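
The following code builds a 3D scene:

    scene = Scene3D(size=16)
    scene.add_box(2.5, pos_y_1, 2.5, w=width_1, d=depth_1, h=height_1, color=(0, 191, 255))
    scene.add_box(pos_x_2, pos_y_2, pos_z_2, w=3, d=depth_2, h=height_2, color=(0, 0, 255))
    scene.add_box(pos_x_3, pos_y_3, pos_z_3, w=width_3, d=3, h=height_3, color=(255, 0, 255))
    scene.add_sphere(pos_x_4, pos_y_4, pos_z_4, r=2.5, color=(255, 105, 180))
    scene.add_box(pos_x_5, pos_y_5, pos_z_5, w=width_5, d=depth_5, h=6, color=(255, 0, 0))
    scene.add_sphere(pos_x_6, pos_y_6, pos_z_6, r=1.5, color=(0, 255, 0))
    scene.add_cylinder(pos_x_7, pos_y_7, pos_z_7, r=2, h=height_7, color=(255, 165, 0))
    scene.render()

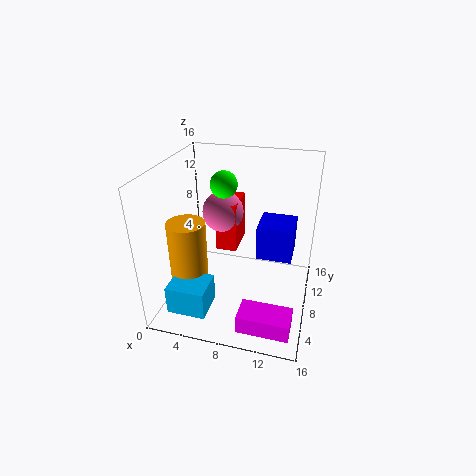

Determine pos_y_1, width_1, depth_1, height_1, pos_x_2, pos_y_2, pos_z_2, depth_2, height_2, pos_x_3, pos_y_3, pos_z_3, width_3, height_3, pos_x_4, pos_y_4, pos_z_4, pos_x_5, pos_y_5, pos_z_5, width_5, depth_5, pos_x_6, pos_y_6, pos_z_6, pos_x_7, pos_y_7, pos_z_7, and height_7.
pos_y_1 = 0.5, width_1 = 4, depth_1 = 3.5, height_1 = 3, pos_x_2 = 11.5, pos_y_2 = 1, pos_z_2 = 10.5, depth_2 = 3, height_2 = 3, pos_x_3 = 9.5, pos_y_3 = 1.5, pos_z_3 = 0.5, width_3 = 5.5, height_3 = 2, pos_x_4 = 5, pos_y_4 = 12, pos_z_4 = 9, pos_x_5 = 4.5, pos_y_5 = 10.5, pos_z_5 = 4.5, width_5 = 2.5, depth_5 = 4.5, pos_x_6 = 6, pos_y_6 = 9.5, pos_z_6 = 13.5, pos_x_7 = 3.5, pos_y_7 = 4.5, pos_z_7 = 3.5, height_7 = 7.5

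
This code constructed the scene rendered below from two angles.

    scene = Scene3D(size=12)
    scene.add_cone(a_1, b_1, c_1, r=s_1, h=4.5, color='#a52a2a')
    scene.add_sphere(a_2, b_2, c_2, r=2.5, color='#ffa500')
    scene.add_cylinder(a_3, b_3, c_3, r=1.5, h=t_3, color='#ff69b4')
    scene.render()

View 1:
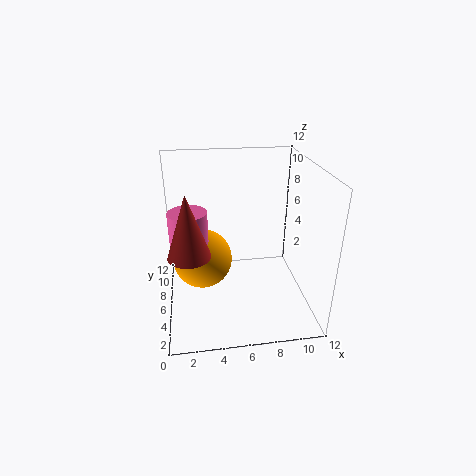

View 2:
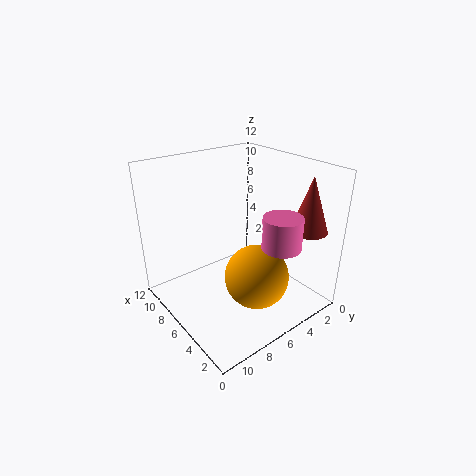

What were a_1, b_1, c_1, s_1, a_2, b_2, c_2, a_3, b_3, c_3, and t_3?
a_1 = 2; b_1 = 2; c_1 = 7; s_1 = 1.5; a_2 = 3; b_2 = 6.5; c_2 = 4; a_3 = 2; b_3 = 5; c_3 = 6.5; t_3 = 2.5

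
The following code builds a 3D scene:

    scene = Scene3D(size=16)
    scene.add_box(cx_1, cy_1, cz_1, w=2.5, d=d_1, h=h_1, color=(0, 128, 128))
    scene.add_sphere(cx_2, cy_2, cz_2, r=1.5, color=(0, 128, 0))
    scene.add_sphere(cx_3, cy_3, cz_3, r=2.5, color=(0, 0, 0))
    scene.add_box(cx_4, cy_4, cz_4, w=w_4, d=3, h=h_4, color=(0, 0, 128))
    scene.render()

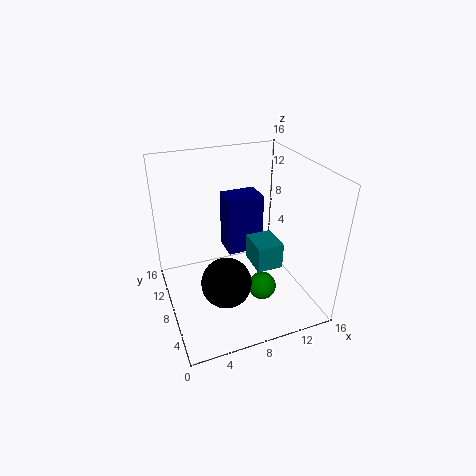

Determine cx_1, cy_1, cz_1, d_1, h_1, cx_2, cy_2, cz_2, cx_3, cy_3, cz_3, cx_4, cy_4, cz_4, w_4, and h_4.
cx_1 = 7.5
cy_1 = 1.5
cz_1 = 8
d_1 = 3
h_1 = 2.5
cx_2 = 9.5
cy_2 = 4.5
cz_2 = 3.5
cx_3 = 5
cy_3 = 3.5
cz_3 = 6
cx_4 = 7
cy_4 = 8
cz_4 = 6
w_4 = 4
h_4 = 6.5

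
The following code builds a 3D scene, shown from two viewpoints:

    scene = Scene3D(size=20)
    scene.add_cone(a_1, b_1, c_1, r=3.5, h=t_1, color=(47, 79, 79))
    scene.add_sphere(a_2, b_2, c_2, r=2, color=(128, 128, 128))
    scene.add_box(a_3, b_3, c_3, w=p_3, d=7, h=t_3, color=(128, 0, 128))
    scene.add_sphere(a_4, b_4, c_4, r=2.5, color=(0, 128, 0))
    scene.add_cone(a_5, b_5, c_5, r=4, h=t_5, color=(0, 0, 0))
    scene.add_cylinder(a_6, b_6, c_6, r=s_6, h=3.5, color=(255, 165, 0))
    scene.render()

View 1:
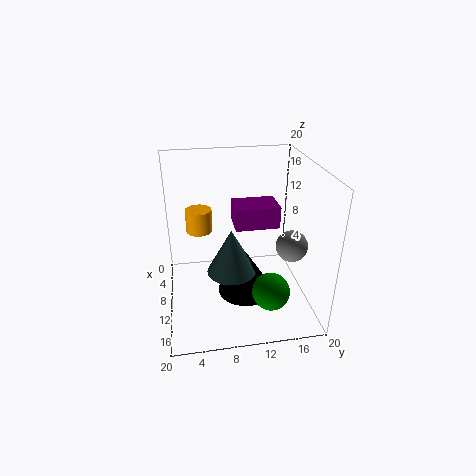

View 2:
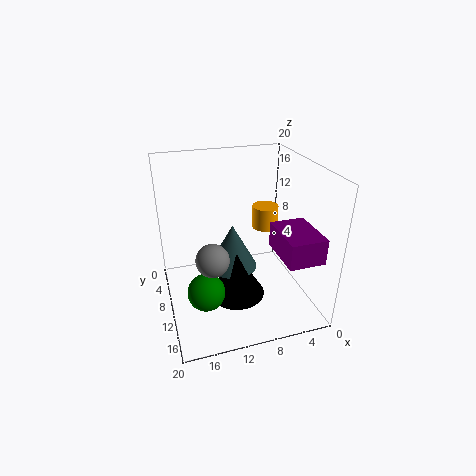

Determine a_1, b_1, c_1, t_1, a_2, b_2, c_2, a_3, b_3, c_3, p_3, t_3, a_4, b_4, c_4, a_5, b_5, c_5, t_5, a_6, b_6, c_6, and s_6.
a_1 = 10.5
b_1 = 9
c_1 = 5
t_1 = 6.5
a_2 = 15
b_2 = 16
c_2 = 11
a_3 = 0.5
b_3 = 10.5
c_3 = 8.5
p_3 = 5
t_3 = 3.5
a_4 = 15.5
b_4 = 13.5
c_4 = 4.5
a_5 = 10.5
b_5 = 11
c_5 = 1.5
t_5 = 6.5
a_6 = 4
b_6 = 5
c_6 = 8.5
s_6 = 2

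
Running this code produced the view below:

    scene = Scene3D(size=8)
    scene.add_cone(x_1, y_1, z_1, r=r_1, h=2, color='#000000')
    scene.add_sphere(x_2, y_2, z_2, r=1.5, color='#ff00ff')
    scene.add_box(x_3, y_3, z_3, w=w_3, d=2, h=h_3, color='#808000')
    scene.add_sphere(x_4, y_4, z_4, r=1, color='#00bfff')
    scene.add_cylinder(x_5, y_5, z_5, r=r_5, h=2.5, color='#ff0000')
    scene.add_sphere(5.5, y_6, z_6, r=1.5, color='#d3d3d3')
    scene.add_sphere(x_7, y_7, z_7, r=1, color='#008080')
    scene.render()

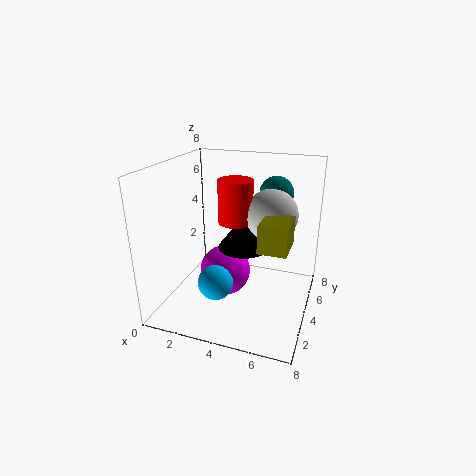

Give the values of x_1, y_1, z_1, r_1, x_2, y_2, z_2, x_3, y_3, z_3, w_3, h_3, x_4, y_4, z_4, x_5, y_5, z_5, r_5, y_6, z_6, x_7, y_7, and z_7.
x_1 = 4; y_1 = 5; z_1 = 3; r_1 = 1.5; x_2 = 3; y_2 = 4.5; z_2 = 1.5; x_3 = 5.5; y_3 = 2.5; z_3 = 4; w_3 = 1.5; h_3 = 1.5; x_4 = 3; y_4 = 3; z_4 = 1.5; x_5 = 3.5; y_5 = 5; z_5 = 4.5; r_5 = 1; y_6 = 5.5; z_6 = 5; x_7 = 5.5; y_7 = 6.5; z_7 = 6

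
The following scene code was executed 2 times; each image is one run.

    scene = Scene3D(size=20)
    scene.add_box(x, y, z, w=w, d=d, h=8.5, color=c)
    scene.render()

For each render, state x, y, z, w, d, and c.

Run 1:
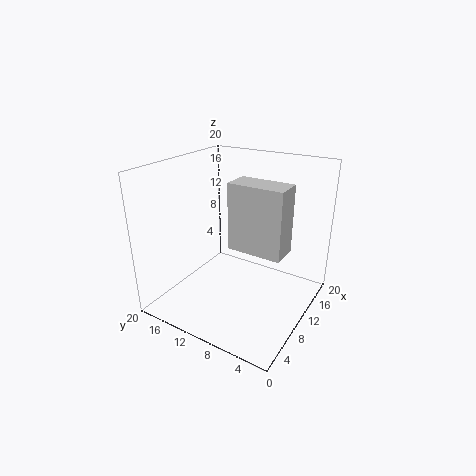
x = 6
y = 2
z = 10.5
w = 3.5
d = 7
c = 'lightgray'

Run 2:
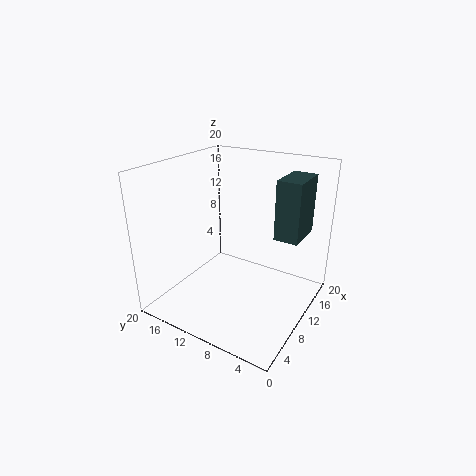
x = 13
y = 2.5
z = 9.5
w = 6
d = 3.5
c = 'darkslategray'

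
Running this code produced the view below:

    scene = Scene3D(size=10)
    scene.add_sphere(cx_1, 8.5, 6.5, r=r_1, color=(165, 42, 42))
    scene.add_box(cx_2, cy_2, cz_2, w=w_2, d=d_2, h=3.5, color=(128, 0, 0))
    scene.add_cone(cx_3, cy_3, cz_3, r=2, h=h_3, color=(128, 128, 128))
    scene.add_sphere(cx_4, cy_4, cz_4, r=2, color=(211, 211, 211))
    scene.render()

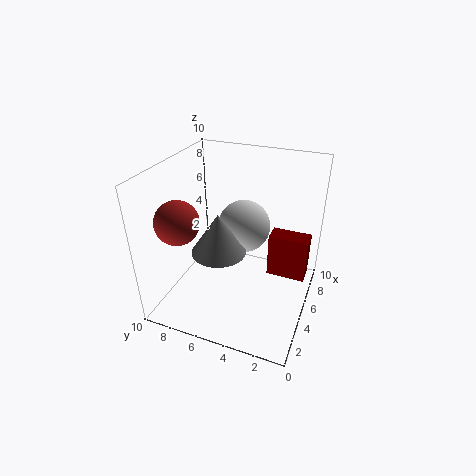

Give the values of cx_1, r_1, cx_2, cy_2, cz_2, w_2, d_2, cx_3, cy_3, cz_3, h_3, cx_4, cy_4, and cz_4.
cx_1 = 3; r_1 = 1.5; cx_2 = 7.5; cy_2 = 0.5; cz_2 = 0.5; w_2 = 1.5; d_2 = 3; cx_3 = 5; cy_3 = 6.5; cz_3 = 3.5; h_3 = 3; cx_4 = 7.5; cy_4 = 5.5; cz_4 = 4.5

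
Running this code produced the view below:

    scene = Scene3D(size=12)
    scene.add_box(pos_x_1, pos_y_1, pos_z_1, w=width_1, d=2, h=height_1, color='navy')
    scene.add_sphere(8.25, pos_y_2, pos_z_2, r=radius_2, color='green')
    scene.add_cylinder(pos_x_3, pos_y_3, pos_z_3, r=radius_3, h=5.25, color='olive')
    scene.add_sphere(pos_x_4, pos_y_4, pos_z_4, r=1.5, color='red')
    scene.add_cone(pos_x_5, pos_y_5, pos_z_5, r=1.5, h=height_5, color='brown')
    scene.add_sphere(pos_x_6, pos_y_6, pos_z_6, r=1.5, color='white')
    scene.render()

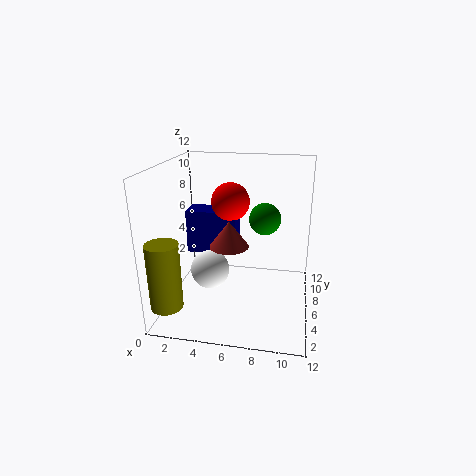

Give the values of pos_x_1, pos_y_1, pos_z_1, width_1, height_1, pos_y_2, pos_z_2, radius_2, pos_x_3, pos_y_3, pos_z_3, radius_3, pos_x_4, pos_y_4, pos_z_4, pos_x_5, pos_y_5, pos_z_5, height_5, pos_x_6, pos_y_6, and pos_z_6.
pos_x_1 = 2, pos_y_1 = 4.75, pos_z_1 = 5, width_1 = 4, height_1 = 3.5, pos_y_2 = 5.5, pos_z_2 = 8, radius_2 = 1.25, pos_x_3 = 1.25, pos_y_3 = 1.5, pos_z_3 = 1.75, radius_3 = 1.25, pos_x_4 = 5.5, pos_y_4 = 5.5, pos_z_4 = 9.25, pos_x_5 = 5.75, pos_y_5 = 3.75, pos_z_5 = 6.25, height_5 = 2, pos_x_6 = 4.25, pos_y_6 = 3.5, pos_z_6 = 4.25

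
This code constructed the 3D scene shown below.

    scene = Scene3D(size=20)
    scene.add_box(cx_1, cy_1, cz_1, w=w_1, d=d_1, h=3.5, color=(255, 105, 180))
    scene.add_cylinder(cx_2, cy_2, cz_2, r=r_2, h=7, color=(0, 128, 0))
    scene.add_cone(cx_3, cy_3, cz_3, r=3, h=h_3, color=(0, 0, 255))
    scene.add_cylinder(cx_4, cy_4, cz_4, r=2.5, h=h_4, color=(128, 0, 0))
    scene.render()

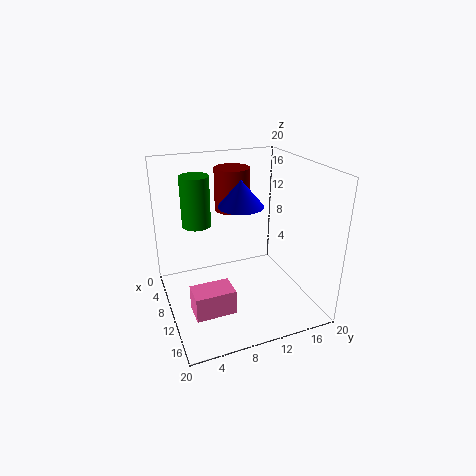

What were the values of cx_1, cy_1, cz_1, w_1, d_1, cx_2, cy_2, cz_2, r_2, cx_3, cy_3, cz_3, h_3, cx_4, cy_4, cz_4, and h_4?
cx_1 = 11
cy_1 = 2.5
cz_1 = 1
w_1 = 3.5
d_1 = 5.5
cx_2 = 7
cy_2 = 5
cz_2 = 11.5
r_2 = 2
cx_3 = 11
cy_3 = 10
cz_3 = 15
h_3 = 3.5
cx_4 = 6.5
cy_4 = 10.5
cz_4 = 13
h_4 = 6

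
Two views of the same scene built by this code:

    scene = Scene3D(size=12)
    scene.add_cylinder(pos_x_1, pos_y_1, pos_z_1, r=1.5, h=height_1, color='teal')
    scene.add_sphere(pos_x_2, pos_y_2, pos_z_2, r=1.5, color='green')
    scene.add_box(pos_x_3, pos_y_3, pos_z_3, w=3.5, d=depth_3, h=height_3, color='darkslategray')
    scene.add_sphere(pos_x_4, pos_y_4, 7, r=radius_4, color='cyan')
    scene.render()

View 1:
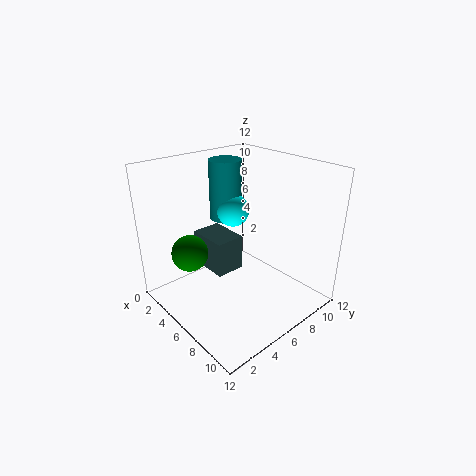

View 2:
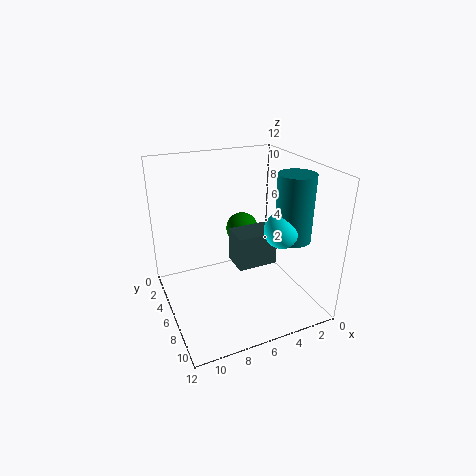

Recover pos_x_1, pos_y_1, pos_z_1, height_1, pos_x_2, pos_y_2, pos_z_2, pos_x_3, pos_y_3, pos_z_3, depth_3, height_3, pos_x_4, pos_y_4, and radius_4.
pos_x_1 = 2; pos_y_1 = 8; pos_z_1 = 6; height_1 = 5.5; pos_x_2 = 4; pos_y_2 = 2.5; pos_z_2 = 5; pos_x_3 = 2.5; pos_y_3 = 4; pos_z_3 = 3; depth_3 = 2.5; height_3 = 3; pos_x_4 = 3; pos_y_4 = 8; radius_4 = 1.5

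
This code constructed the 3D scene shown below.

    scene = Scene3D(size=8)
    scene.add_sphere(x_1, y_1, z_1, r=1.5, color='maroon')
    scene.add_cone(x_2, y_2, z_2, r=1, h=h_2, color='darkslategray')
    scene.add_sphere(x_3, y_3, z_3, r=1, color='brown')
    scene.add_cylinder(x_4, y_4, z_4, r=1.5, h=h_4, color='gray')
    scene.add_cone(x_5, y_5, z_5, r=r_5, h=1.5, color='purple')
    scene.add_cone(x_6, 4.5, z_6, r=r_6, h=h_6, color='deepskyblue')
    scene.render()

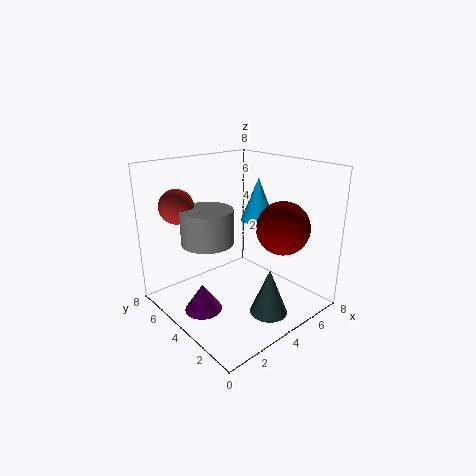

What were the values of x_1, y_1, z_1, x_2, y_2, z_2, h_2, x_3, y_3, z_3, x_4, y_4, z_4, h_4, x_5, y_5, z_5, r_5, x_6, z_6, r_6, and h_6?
x_1 = 6, y_1 = 2.5, z_1 = 4.5, x_2 = 4, y_2 = 1.5, z_2 = 0.5, h_2 = 2.5, x_3 = 2, y_3 = 7, z_3 = 5.5, x_4 = 3, y_4 = 5.5, z_4 = 3.5, h_4 = 2, x_5 = 1.5, y_5 = 4, z_5 = 0.5, r_5 = 1, x_6 = 6, z_6 = 4.5, r_6 = 1, h_6 = 2.5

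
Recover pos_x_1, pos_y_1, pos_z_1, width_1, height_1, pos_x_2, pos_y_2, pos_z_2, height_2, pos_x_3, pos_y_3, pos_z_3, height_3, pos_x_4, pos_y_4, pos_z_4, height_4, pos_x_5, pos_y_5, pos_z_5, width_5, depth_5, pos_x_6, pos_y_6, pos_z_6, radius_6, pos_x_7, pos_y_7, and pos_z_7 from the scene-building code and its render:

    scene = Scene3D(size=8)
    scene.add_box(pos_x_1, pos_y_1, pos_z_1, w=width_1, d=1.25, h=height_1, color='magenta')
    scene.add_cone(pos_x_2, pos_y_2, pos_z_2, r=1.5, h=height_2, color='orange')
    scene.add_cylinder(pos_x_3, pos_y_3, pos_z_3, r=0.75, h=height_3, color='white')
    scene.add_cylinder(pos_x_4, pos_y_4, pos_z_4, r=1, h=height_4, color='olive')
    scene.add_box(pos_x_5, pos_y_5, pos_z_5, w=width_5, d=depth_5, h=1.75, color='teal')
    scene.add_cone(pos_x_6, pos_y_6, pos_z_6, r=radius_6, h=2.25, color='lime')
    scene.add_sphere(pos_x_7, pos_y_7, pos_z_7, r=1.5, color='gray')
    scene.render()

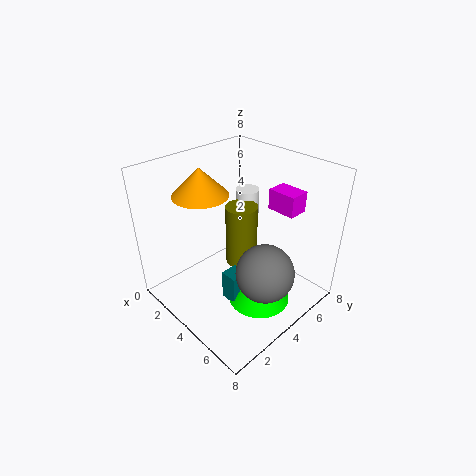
pos_x_1 = 3.75, pos_y_1 = 6.75, pos_z_1 = 4.75, width_1 = 1.75, height_1 = 1.25, pos_x_2 = 2.5, pos_y_2 = 2.75, pos_z_2 = 6.5, height_2 = 1.5, pos_x_3 = 1.75, pos_y_3 = 7, pos_z_3 = 3, height_3 = 2.25, pos_x_4 = 2.5, pos_y_4 = 5.75, pos_z_4 = 0.75, height_4 = 4, pos_x_5 = 4, pos_y_5 = 2.75, pos_z_5 = 0.5, width_5 = 1, depth_5 = 1, pos_x_6 = 5.5, pos_y_6 = 4.25, pos_z_6 = 0.5, radius_6 = 1.75, pos_x_7 = 6.5, pos_y_7 = 3.5, pos_z_7 = 3.25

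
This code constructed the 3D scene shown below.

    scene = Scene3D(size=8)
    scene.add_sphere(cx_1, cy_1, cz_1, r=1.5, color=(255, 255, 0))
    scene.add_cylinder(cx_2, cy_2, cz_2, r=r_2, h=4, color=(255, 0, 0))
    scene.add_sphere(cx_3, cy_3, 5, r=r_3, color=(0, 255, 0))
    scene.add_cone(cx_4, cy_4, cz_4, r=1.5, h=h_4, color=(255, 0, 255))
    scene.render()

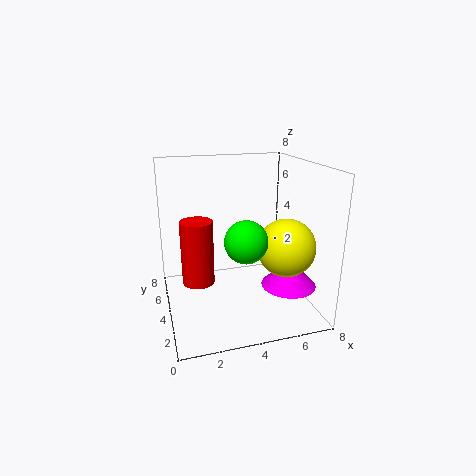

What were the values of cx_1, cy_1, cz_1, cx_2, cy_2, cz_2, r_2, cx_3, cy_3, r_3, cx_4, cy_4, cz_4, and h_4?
cx_1 = 6
cy_1 = 2
cz_1 = 4
cx_2 = 2
cy_2 = 6
cz_2 = 0.5
r_2 = 1
cx_3 = 3.5
cy_3 = 1
r_3 = 1
cx_4 = 6.5
cy_4 = 2.5
cz_4 = 1.5
h_4 = 1.5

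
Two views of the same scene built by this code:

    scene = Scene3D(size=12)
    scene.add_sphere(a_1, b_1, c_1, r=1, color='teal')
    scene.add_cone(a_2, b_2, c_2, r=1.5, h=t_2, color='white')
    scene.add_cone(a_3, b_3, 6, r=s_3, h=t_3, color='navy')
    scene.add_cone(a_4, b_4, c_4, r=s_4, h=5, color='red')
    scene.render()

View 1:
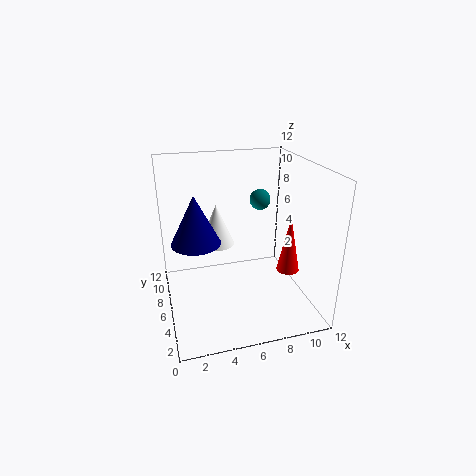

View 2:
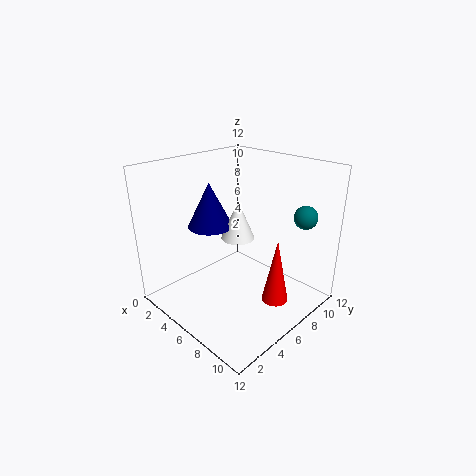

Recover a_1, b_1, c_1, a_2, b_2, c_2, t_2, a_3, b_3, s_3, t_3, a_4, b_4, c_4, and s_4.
a_1 = 9.5; b_1 = 10.5; c_1 = 7.5; a_2 = 4.5; b_2 = 7.5; c_2 = 5; t_2 = 3.5; a_3 = 2.5; b_3 = 6; s_3 = 2; t_3 = 4; a_4 = 10.5; b_4 = 5.5; c_4 = 2.5; s_4 = 1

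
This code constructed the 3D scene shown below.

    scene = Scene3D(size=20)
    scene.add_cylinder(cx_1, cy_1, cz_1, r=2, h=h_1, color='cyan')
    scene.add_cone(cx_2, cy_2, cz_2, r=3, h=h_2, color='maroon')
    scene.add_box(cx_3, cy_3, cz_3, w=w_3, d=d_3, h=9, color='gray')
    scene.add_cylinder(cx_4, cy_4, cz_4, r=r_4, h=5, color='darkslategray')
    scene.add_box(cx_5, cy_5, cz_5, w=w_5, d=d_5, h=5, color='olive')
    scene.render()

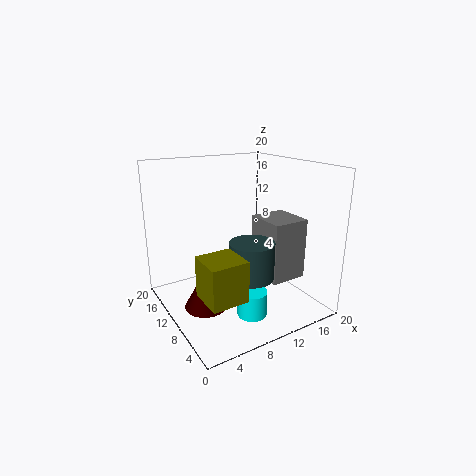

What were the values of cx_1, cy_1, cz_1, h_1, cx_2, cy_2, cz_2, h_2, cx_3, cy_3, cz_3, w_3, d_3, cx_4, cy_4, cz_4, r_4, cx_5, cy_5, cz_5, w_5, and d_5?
cx_1 = 9.5
cy_1 = 5.5
cz_1 = 0.5
h_1 = 3.5
cx_2 = 5
cy_2 = 10.5
cz_2 = 0.5
h_2 = 5.5
cx_3 = 14
cy_3 = 6.5
cz_3 = 3
w_3 = 5.5
d_3 = 6
cx_4 = 10
cy_4 = 6.5
cz_4 = 5.5
r_4 = 3
cx_5 = 1.5
cy_5 = 1
cz_5 = 6
w_5 = 4.5
d_5 = 4.5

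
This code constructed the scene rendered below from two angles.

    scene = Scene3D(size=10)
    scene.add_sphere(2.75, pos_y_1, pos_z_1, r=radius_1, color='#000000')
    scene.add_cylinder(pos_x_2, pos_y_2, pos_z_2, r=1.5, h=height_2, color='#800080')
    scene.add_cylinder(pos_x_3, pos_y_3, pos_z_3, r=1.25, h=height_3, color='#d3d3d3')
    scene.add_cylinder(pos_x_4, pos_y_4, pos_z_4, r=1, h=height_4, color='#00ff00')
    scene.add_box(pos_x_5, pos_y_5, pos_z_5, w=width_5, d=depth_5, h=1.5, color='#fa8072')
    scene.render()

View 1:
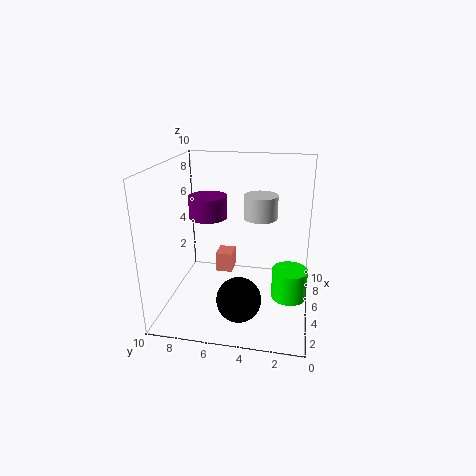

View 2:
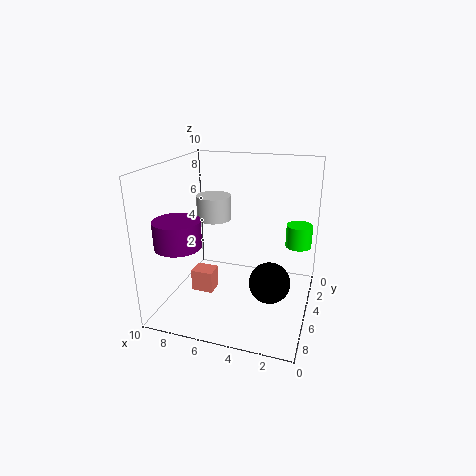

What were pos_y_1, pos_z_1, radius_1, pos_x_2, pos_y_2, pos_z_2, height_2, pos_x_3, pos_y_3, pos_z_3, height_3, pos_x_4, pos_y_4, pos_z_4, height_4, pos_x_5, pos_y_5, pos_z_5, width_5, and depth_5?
pos_y_1 = 4.5; pos_z_1 = 1.5; radius_1 = 1.5; pos_x_2 = 8; pos_y_2 = 8; pos_z_2 = 5.25; height_2 = 1.75; pos_x_3 = 7.25; pos_y_3 = 3.75; pos_z_3 = 5.75; height_3 = 1.75; pos_x_4 = 1.25; pos_y_4 = 1.25; pos_z_4 = 3.25; height_4 = 1.75; pos_x_5 = 6.25; pos_y_5 = 5.75; pos_z_5 = 1.5; width_5 = 1.5; depth_5 = 1.25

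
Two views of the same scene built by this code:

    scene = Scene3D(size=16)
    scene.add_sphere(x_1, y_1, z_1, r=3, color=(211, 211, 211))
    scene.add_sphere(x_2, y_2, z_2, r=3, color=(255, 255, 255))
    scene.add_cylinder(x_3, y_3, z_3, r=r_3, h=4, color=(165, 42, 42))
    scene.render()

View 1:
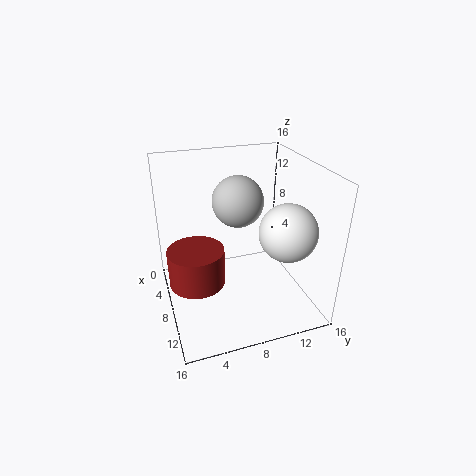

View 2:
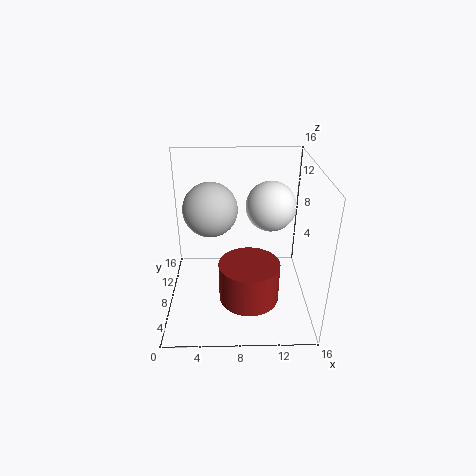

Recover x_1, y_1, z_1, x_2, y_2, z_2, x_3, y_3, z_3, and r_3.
x_1 = 5
y_1 = 9
z_1 = 11
x_2 = 12
y_2 = 12
z_2 = 10
x_3 = 9
y_3 = 3
z_3 = 4
r_3 = 3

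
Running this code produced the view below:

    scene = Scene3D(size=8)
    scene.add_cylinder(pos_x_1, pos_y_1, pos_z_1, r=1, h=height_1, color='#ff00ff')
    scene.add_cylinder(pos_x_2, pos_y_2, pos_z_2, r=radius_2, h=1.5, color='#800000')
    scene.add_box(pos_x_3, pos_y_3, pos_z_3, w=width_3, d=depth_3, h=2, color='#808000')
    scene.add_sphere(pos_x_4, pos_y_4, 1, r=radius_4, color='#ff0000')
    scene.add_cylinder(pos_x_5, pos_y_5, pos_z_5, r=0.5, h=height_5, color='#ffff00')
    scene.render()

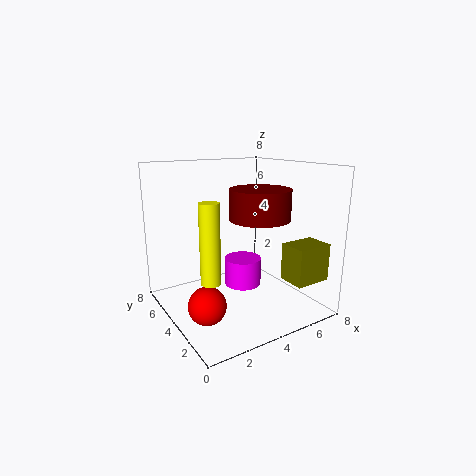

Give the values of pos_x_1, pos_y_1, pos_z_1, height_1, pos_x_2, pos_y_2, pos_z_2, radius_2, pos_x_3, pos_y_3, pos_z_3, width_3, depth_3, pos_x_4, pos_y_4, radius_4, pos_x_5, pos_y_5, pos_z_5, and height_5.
pos_x_1 = 4; pos_y_1 = 3.5; pos_z_1 = 1.5; height_1 = 1.5; pos_x_2 = 4; pos_y_2 = 2; pos_z_2 = 5.5; radius_2 = 1.5; pos_x_3 = 5.5; pos_y_3 = 0.5; pos_z_3 = 2; width_3 = 2; depth_3 = 1.5; pos_x_4 = 1.5; pos_y_4 = 3; radius_4 = 1; pos_x_5 = 1.5; pos_y_5 = 2.5; pos_z_5 = 2.5; height_5 = 4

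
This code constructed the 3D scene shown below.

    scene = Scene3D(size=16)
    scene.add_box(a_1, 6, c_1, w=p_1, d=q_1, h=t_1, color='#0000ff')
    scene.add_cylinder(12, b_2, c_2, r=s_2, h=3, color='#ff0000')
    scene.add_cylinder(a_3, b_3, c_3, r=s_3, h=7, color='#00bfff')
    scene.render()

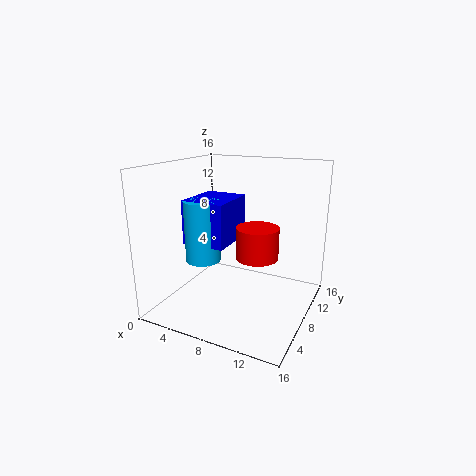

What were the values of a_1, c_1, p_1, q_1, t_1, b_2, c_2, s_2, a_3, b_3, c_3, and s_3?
a_1 = 2, c_1 = 7, p_1 = 5, q_1 = 6, t_1 = 5, b_2 = 4, c_2 = 8, s_2 = 2, a_3 = 4, b_3 = 7, c_3 = 5, s_3 = 2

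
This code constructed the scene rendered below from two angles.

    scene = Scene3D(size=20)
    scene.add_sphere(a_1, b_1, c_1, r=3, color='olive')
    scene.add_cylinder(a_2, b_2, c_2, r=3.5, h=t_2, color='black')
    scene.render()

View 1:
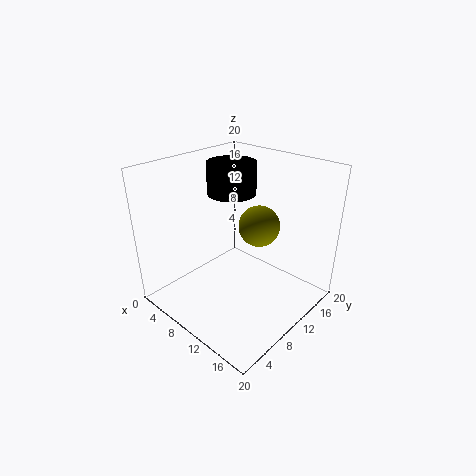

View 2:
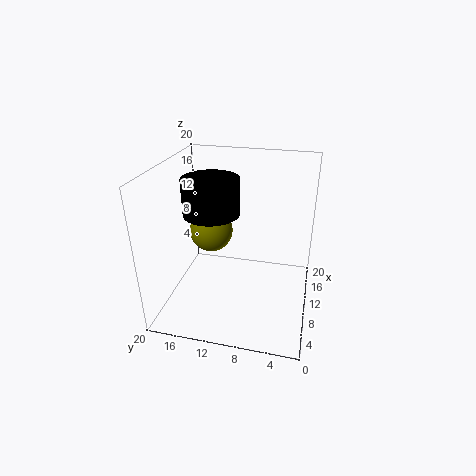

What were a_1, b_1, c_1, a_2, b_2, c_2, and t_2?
a_1 = 10.5; b_1 = 14; c_1 = 10.5; a_2 = 6.5; b_2 = 12.5; c_2 = 15; t_2 = 4.5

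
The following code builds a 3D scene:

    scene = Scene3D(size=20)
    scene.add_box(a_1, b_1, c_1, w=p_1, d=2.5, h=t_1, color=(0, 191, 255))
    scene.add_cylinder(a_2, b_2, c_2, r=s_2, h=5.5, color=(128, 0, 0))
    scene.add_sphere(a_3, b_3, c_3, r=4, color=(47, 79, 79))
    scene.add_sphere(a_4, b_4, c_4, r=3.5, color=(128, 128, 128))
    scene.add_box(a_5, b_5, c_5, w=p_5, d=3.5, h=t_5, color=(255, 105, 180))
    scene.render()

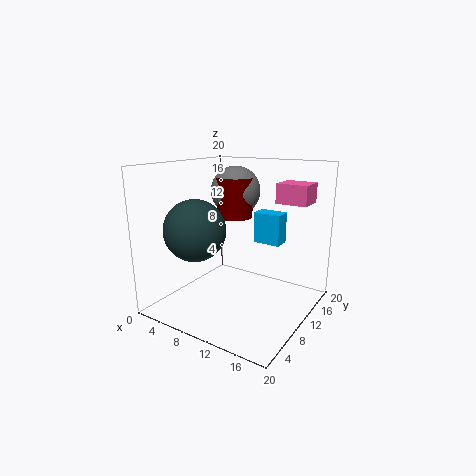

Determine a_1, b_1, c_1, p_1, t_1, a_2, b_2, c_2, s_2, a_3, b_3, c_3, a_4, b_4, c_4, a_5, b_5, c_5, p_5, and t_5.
a_1 = 10.5; b_1 = 13.5; c_1 = 8.5; p_1 = 4; t_1 = 4.5; a_2 = 8.5; b_2 = 11.5; c_2 = 12.5; s_2 = 2.5; a_3 = 7; b_3 = 4.5; c_3 = 12; a_4 = 8; b_4 = 12.5; c_4 = 16; a_5 = 15.5; b_5 = 10; c_5 = 15.5; p_5 = 4; t_5 = 2.5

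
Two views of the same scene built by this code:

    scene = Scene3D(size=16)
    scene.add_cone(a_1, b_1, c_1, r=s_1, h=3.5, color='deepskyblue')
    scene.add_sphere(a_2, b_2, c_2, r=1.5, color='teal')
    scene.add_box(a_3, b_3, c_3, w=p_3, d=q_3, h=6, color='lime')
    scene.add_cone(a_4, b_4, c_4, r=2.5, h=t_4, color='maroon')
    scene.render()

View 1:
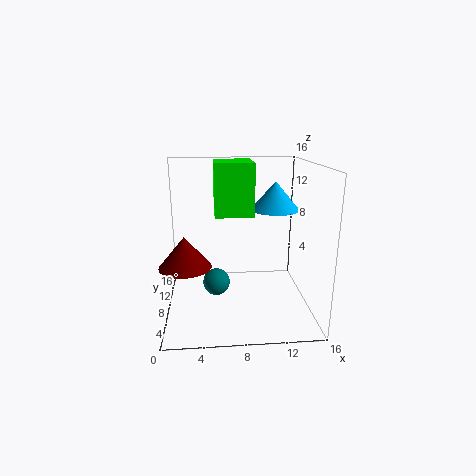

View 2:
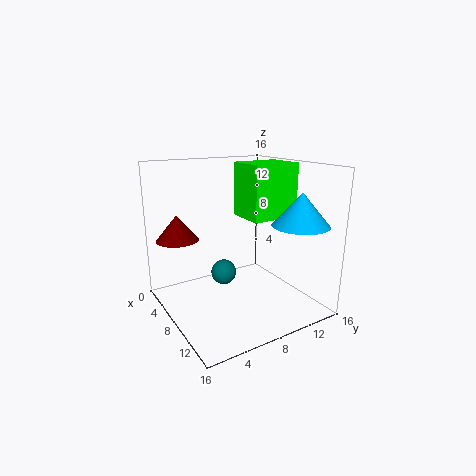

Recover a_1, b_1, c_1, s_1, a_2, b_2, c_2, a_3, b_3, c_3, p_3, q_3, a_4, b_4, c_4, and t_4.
a_1 = 13; b_1 = 12.5; c_1 = 10; s_1 = 3; a_2 = 5.5; b_2 = 7.5; c_2 = 3; a_3 = 5.5; b_3 = 9; c_3 = 10; p_3 = 4.5; q_3 = 5.5; a_4 = 2.5; b_4 = 3; c_4 = 7; t_4 = 3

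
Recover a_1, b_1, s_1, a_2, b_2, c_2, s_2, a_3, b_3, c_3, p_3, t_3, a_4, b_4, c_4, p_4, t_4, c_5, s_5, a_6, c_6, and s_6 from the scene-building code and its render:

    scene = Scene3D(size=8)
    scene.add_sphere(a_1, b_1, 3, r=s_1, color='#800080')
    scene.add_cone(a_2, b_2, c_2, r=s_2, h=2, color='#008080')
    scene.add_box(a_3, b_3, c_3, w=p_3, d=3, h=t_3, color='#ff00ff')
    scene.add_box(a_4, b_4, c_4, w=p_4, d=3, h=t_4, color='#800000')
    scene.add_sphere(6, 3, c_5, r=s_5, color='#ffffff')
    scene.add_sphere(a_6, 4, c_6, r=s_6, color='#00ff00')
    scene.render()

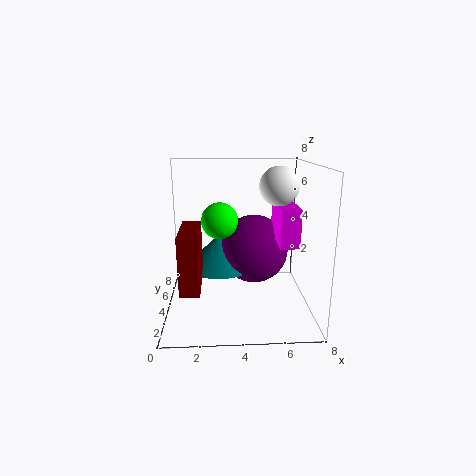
a_1 = 5, b_1 = 5, s_1 = 2, a_2 = 3, b_2 = 5, c_2 = 2, s_2 = 2, a_3 = 6, b_3 = 2, c_3 = 4, p_3 = 1, t_3 = 2, a_4 = 1, b_4 = 1, c_4 = 2, p_4 = 1, t_4 = 3, c_5 = 7, s_5 = 1, a_6 = 3, c_6 = 5, s_6 = 1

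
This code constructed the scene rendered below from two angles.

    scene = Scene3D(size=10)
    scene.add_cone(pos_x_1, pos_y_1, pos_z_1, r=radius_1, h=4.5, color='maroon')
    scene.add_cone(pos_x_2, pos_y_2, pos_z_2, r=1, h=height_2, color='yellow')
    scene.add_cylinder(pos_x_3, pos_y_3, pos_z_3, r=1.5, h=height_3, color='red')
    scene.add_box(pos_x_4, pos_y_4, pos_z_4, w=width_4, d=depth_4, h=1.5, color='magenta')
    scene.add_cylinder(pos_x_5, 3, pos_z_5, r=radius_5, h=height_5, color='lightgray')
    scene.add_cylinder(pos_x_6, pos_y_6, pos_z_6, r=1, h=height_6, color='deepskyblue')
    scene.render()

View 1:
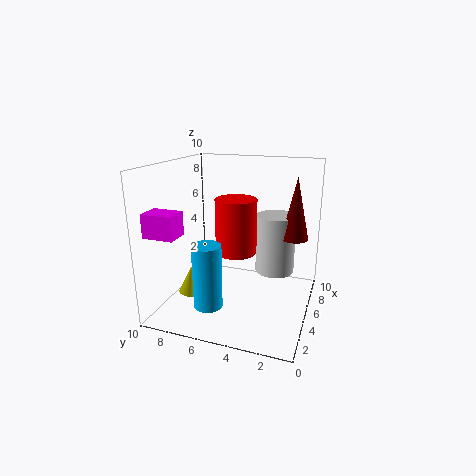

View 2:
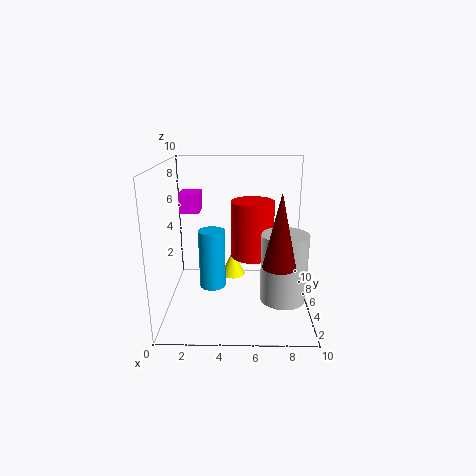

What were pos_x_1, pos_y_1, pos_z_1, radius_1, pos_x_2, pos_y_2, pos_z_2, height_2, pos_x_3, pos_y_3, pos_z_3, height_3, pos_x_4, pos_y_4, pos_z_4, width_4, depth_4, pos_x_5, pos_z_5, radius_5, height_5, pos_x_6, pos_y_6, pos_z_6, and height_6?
pos_x_1 = 7.5
pos_y_1 = 1.5
pos_z_1 = 4.5
radius_1 = 1
pos_x_2 = 4.5
pos_y_2 = 8.5
pos_z_2 = 0.5
height_2 = 2
pos_x_3 = 6
pos_y_3 = 5.5
pos_z_3 = 3.5
height_3 = 4
pos_x_4 = 0.5
pos_y_4 = 7.5
pos_z_4 = 6
width_4 = 1.5
depth_4 = 2
pos_x_5 = 8
pos_z_5 = 1.5
radius_5 = 1.5
height_5 = 4.5
pos_x_6 = 3
pos_y_6 = 6.5
pos_z_6 = 0.5
height_6 = 4.5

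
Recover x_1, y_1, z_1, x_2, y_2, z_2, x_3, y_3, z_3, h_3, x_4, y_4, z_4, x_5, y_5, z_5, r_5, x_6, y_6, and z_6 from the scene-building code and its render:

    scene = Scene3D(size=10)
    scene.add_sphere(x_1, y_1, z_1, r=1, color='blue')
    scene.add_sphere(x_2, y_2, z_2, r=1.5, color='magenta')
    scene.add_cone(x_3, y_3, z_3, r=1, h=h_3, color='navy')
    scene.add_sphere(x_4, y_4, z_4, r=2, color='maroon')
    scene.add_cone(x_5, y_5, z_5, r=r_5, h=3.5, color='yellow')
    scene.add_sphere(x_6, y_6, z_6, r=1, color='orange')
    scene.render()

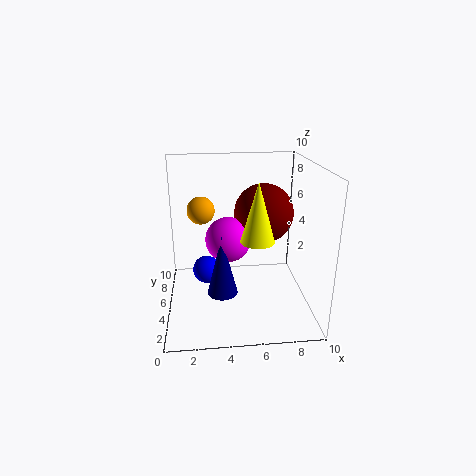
x_1 = 2.75
y_1 = 5.75
z_1 = 2.25
x_2 = 4.25
y_2 = 4.25
z_2 = 5.25
x_3 = 3.75
y_3 = 3
z_3 = 2
h_3 = 4
x_4 = 6.75
y_4 = 5
z_4 = 6.75
x_5 = 5.75
y_5 = 1.5
z_5 = 6.25
r_5 = 1
x_6 = 2.5
y_6 = 6.75
z_6 = 6.5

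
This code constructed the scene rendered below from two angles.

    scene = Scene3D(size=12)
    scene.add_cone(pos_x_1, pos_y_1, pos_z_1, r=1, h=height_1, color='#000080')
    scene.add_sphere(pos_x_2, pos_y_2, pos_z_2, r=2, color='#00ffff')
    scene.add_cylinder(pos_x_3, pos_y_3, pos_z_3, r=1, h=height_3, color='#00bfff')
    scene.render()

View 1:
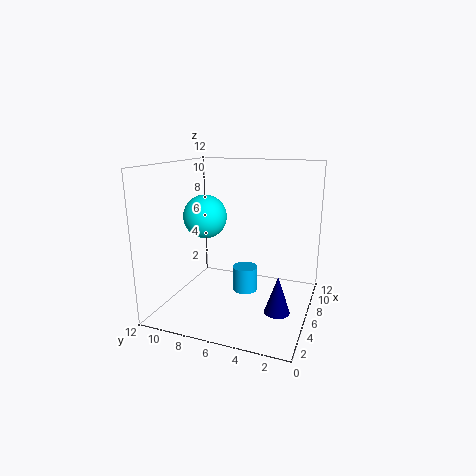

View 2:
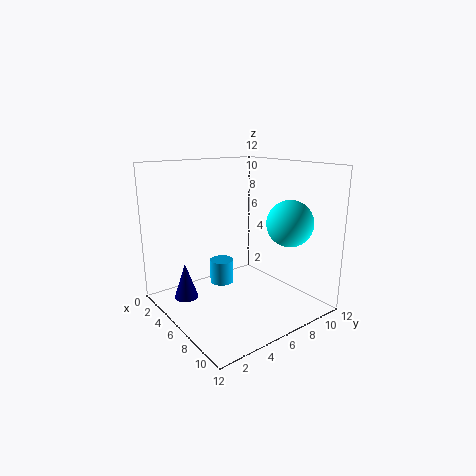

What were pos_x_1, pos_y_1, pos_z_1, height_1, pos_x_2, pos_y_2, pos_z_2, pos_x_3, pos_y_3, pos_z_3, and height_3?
pos_x_1 = 4
pos_y_1 = 2
pos_z_1 = 1
height_1 = 3
pos_x_2 = 8
pos_y_2 = 10
pos_z_2 = 7
pos_x_3 = 5
pos_y_3 = 5
pos_z_3 = 2
height_3 = 2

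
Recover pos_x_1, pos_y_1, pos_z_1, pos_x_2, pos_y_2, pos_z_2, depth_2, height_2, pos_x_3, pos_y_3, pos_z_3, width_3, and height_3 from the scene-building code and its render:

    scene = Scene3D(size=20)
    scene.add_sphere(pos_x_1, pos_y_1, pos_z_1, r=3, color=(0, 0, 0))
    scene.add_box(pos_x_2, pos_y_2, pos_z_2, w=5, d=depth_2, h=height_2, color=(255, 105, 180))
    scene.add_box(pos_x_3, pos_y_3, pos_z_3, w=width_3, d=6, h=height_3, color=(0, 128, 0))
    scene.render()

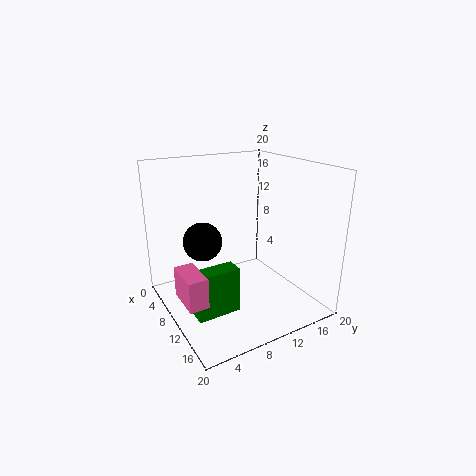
pos_x_1 = 3.5; pos_y_1 = 7.5; pos_z_1 = 7.5; pos_x_2 = 10; pos_y_2 = 0.5; pos_z_2 = 4; depth_2 = 2.5; height_2 = 4; pos_x_3 = 10.5; pos_y_3 = 2.5; pos_z_3 = 0.5; width_3 = 2.5; height_3 = 6.5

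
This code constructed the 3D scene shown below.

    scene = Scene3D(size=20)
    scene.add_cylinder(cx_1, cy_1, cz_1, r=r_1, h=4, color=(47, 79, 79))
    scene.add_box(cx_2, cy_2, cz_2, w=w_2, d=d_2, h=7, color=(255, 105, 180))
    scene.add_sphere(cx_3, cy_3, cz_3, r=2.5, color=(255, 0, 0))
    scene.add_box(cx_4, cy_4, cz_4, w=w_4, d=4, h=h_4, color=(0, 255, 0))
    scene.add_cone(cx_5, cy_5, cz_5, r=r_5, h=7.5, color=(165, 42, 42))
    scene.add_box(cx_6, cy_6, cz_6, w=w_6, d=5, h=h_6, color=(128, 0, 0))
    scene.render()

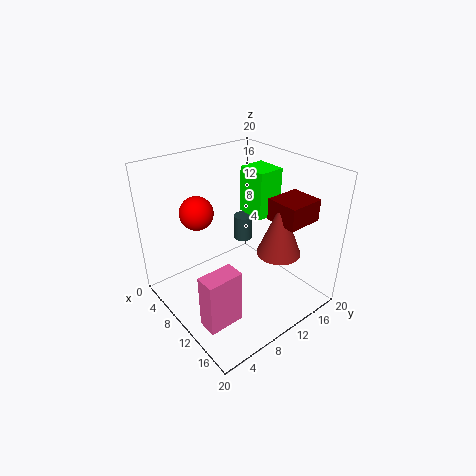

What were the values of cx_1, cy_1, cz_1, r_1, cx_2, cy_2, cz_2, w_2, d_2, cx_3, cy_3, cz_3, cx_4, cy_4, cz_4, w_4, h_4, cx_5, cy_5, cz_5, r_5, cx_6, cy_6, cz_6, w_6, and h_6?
cx_1 = 4.5
cy_1 = 15.5
cz_1 = 5.5
r_1 = 1.5
cx_2 = 14.5
cy_2 = 0.5
cz_2 = 3.5
w_2 = 2.5
d_2 = 4.5
cx_3 = 3.5
cy_3 = 7.5
cz_3 = 12
cx_4 = 5
cy_4 = 14.5
cz_4 = 11
w_4 = 4.5
h_4 = 7
cx_5 = 14.5
cy_5 = 13.5
cz_5 = 8.5
r_5 = 3
cx_6 = 12.5
cy_6 = 13
cz_6 = 13
w_6 = 4.5
h_6 = 3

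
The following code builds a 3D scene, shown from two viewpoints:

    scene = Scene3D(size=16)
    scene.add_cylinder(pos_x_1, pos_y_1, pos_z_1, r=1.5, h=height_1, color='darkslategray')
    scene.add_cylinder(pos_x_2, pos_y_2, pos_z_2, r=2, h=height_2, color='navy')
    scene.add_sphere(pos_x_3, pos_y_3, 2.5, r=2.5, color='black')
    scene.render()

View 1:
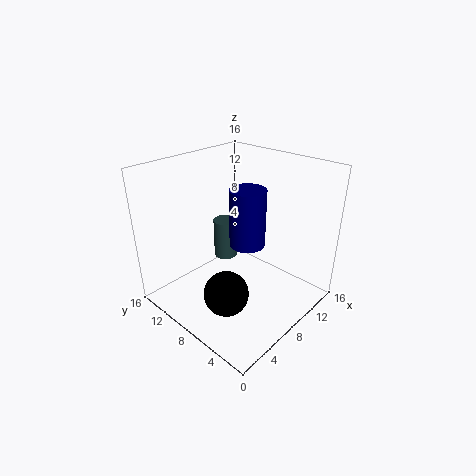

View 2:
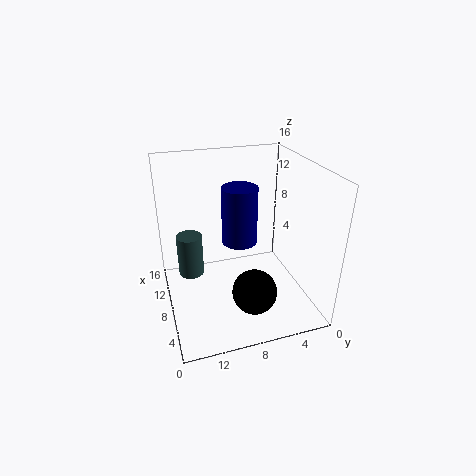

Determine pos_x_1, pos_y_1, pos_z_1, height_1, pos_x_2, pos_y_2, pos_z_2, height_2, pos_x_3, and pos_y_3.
pos_x_1 = 11, pos_y_1 = 13, pos_z_1 = 2.5, height_1 = 5, pos_x_2 = 9, pos_y_2 = 7.5, pos_z_2 = 7, height_2 = 6.5, pos_x_3 = 5, pos_y_3 = 7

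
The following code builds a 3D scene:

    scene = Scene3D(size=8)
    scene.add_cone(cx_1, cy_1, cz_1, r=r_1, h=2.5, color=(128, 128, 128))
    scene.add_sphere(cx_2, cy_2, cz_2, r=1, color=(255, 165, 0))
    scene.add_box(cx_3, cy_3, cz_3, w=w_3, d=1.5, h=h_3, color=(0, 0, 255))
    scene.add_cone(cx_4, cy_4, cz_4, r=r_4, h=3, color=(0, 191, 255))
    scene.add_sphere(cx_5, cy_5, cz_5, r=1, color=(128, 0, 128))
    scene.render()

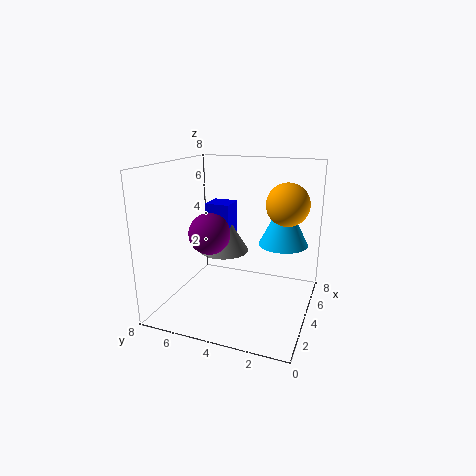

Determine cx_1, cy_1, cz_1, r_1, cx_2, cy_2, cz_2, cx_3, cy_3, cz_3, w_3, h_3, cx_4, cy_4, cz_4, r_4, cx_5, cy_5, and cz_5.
cx_1 = 5.5; cy_1 = 5.5; cz_1 = 2.5; r_1 = 1.5; cx_2 = 2.5; cy_2 = 1; cz_2 = 6.5; cx_3 = 5; cy_3 = 5; cz_3 = 3; w_3 = 1.5; h_3 = 2.5; cx_4 = 6.5; cy_4 = 2; cz_4 = 3; r_4 = 1.5; cx_5 = 1.5; cy_5 = 4.5; cz_5 = 5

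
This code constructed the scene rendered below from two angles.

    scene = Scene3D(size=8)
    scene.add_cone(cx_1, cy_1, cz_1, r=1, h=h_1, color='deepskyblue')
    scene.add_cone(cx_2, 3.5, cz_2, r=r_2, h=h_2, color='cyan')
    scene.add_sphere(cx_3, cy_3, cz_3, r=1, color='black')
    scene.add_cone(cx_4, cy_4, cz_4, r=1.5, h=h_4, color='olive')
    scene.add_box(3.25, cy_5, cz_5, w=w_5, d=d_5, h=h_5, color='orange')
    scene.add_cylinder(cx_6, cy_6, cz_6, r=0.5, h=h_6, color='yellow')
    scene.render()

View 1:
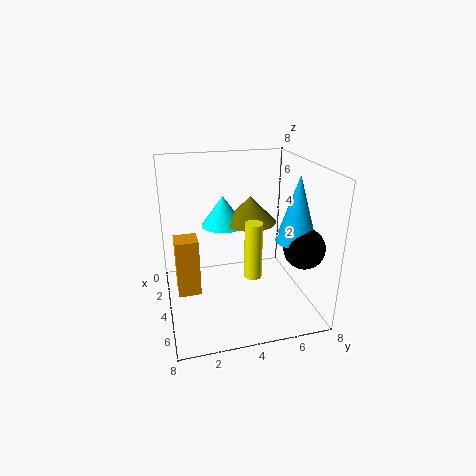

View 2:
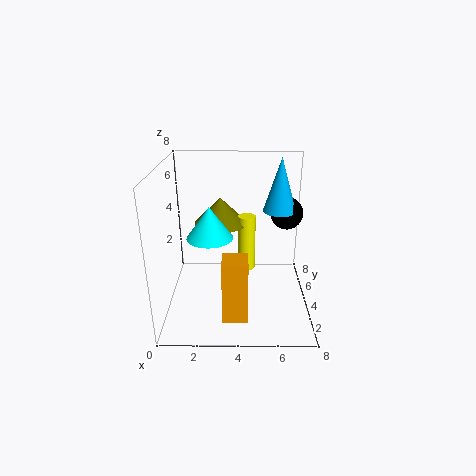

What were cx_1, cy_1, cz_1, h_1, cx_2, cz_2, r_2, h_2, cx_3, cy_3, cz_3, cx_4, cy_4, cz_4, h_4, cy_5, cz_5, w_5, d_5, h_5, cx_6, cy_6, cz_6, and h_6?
cx_1 = 6.5, cy_1 = 6.25, cz_1 = 4.75, h_1 = 3.25, cx_2 = 2.5, cz_2 = 4.25, r_2 = 1.25, h_2 = 1.75, cx_3 = 7, cy_3 = 6.5, cz_3 = 4.5, cx_4 = 3, cy_4 = 5, cz_4 = 4.5, h_4 = 1.5, cy_5 = 0.5, cz_5 = 1, w_5 = 1.25, d_5 = 1.25, h_5 = 3.25, cx_6 = 4.5, cy_6 = 4.75, cz_6 = 1.75, h_6 = 3.25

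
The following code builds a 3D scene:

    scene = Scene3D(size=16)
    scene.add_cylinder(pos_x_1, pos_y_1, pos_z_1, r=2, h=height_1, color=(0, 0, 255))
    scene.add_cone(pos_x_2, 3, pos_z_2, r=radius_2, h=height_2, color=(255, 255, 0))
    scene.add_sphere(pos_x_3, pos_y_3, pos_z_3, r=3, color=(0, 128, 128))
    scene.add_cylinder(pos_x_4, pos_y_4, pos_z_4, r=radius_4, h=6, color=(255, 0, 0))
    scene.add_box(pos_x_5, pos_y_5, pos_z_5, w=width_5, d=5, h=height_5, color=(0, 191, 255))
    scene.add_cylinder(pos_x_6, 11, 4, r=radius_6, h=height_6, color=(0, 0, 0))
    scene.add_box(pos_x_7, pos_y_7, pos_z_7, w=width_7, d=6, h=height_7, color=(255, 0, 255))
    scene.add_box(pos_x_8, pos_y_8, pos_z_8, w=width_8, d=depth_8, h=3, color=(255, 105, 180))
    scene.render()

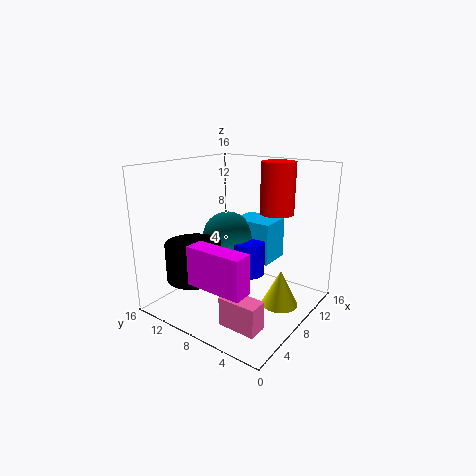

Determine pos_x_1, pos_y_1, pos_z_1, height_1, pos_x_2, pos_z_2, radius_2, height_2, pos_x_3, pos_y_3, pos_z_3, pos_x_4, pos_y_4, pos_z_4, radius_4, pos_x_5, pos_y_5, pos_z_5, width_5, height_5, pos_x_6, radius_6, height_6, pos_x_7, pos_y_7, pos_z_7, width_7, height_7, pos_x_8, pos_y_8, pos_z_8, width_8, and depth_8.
pos_x_1 = 10
pos_y_1 = 8
pos_z_1 = 3
height_1 = 4
pos_x_2 = 9
pos_z_2 = 1
radius_2 = 2
height_2 = 4
pos_x_3 = 10
pos_y_3 = 11
pos_z_3 = 7
pos_x_4 = 13
pos_y_4 = 6
pos_z_4 = 10
radius_4 = 2
pos_x_5 = 11
pos_y_5 = 6
pos_z_5 = 4
width_5 = 4
height_5 = 5
pos_x_6 = 4
radius_6 = 3
height_6 = 4
pos_x_7 = 1
pos_y_7 = 3
pos_z_7 = 5
width_7 = 2
height_7 = 4
pos_x_8 = 2
pos_y_8 = 2
pos_z_8 = 1
width_8 = 2
depth_8 = 4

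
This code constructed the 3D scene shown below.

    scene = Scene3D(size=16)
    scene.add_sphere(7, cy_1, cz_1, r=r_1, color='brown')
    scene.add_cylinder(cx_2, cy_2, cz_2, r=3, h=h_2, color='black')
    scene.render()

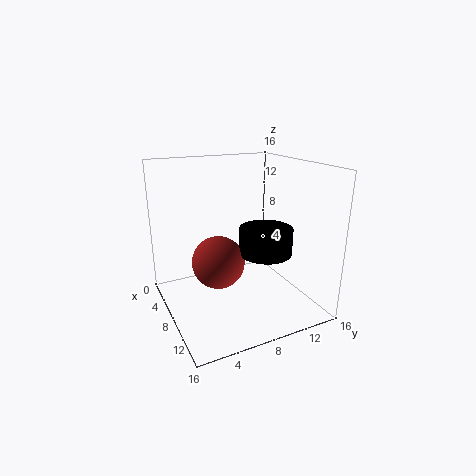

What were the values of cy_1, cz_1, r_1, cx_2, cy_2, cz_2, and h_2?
cy_1 = 6
cz_1 = 5
r_1 = 3
cx_2 = 9
cy_2 = 11
cz_2 = 6
h_2 = 3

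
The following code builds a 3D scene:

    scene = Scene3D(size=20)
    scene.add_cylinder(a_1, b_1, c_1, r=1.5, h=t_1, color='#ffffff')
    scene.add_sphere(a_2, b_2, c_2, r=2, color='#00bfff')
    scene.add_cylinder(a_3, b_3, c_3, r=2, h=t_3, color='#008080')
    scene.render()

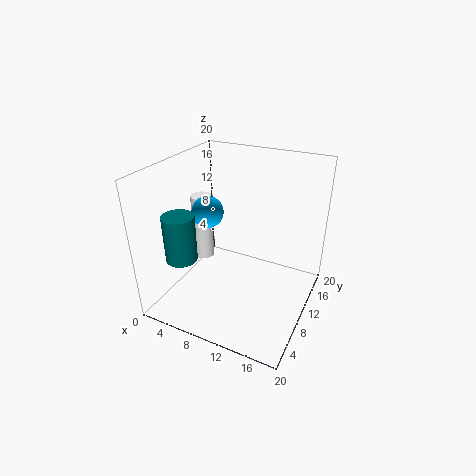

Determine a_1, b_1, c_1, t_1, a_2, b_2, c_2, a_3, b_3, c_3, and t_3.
a_1 = 4; b_1 = 10.5; c_1 = 5.5; t_1 = 9.5; a_2 = 7.5; b_2 = 6.5; c_2 = 15; a_3 = 5.5; b_3 = 3; c_3 = 9.5; t_3 = 6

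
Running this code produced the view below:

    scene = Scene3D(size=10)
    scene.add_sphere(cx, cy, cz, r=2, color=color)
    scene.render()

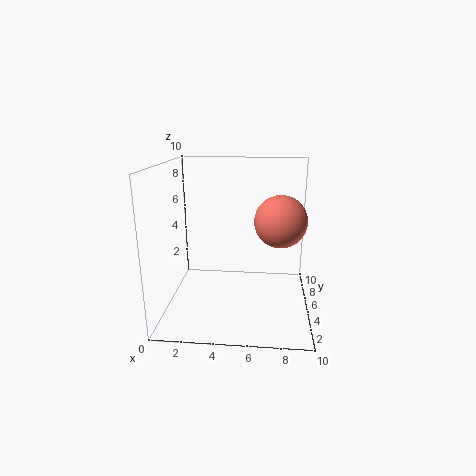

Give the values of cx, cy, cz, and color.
cx = 8; cy = 7.5; cz = 5.5; color = 'salmon'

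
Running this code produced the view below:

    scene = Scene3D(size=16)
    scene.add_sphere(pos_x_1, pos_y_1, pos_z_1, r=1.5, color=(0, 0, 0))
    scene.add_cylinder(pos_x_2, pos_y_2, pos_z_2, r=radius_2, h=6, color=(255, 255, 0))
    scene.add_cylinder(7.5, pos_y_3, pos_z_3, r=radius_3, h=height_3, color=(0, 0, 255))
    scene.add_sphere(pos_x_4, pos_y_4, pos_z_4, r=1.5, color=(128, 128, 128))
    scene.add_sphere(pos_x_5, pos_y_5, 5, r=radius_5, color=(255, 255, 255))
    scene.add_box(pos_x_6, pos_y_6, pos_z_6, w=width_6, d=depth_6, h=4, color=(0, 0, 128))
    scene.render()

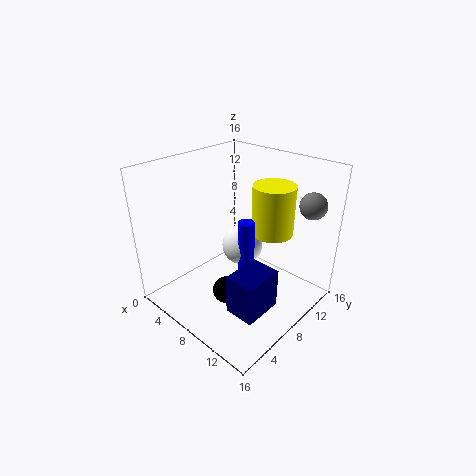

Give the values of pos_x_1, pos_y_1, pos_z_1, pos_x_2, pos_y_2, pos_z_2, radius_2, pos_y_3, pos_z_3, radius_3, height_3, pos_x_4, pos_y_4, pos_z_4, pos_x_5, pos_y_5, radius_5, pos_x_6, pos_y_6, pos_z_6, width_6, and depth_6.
pos_x_1 = 8.5; pos_y_1 = 5.5; pos_z_1 = 2.5; pos_x_2 = 9; pos_y_2 = 13; pos_z_2 = 7; radius_2 = 2.5; pos_y_3 = 10; pos_z_3 = 1.5; radius_3 = 1; height_3 = 7.5; pos_x_4 = 13.5; pos_y_4 = 14; pos_z_4 = 11.5; pos_x_5 = 6; pos_y_5 = 11; radius_5 = 2.5; pos_x_6 = 12; pos_y_6 = 2; pos_z_6 = 4; width_6 = 3; depth_6 = 4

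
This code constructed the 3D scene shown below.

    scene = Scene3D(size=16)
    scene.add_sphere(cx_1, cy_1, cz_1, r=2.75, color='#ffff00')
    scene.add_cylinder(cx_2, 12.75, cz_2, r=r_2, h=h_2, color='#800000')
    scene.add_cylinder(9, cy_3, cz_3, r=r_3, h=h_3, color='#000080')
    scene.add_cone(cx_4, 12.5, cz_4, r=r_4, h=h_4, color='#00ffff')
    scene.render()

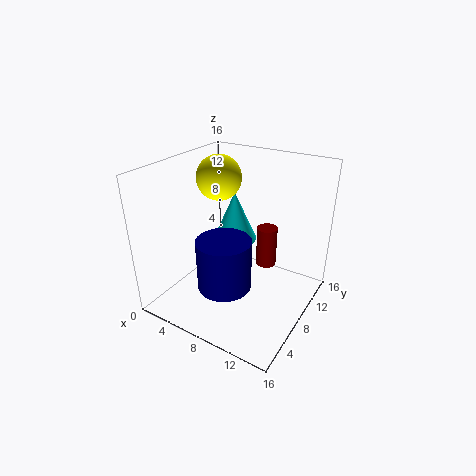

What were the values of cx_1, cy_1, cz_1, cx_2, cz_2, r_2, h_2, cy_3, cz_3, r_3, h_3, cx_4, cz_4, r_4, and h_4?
cx_1 = 3
cy_1 = 11.75
cz_1 = 13
cx_2 = 9.25
cz_2 = 2.5
r_2 = 1.25
h_2 = 5
cy_3 = 3.75
cz_3 = 4.75
r_3 = 2.75
h_3 = 5.25
cx_4 = 4.75
cz_4 = 5
r_4 = 2.75
h_4 = 6.25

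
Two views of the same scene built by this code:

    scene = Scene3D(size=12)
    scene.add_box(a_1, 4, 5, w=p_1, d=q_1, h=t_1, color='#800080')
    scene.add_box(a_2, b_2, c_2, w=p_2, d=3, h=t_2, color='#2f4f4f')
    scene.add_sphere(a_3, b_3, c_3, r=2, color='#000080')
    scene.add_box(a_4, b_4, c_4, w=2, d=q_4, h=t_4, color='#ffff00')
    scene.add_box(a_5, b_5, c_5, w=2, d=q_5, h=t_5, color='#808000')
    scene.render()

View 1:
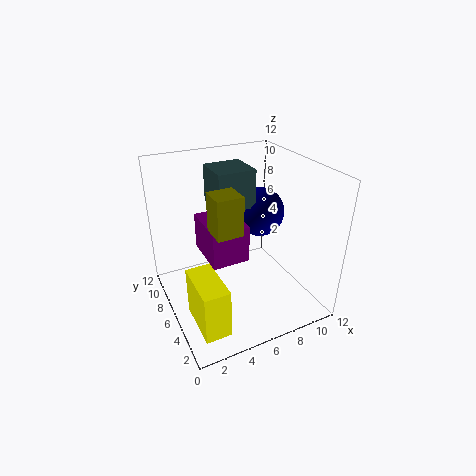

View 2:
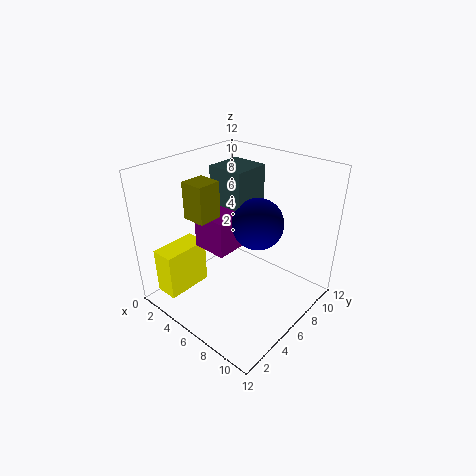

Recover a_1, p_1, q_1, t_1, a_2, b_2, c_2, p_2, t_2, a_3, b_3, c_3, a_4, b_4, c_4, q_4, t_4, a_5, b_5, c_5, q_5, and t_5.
a_1 = 3, p_1 = 3, q_1 = 4, t_1 = 3, a_2 = 4, b_2 = 5, c_2 = 9, p_2 = 3, t_2 = 3, a_3 = 8, b_3 = 6, c_3 = 8, a_4 = 1, b_4 = 1, c_4 = 1, q_4 = 4, t_4 = 4, a_5 = 3, b_5 = 3, c_5 = 8, q_5 = 2, t_5 = 3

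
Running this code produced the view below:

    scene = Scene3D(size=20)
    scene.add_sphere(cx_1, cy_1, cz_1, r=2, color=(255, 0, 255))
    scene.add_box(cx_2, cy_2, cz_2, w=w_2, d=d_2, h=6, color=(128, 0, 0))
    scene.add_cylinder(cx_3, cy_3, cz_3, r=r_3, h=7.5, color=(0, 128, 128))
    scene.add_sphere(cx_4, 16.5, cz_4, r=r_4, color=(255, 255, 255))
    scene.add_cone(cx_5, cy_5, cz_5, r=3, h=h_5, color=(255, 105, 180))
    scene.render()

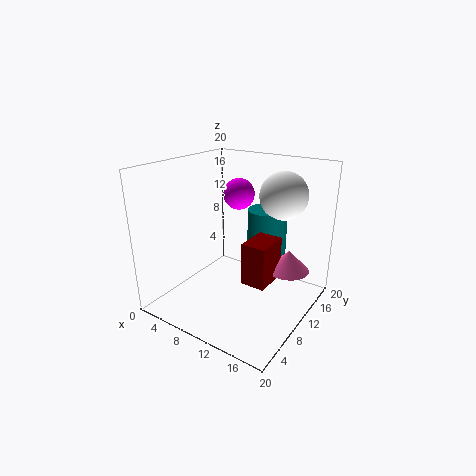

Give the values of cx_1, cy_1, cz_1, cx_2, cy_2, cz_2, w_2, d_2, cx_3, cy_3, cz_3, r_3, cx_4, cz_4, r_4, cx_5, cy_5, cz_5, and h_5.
cx_1 = 10.5; cy_1 = 9.5; cz_1 = 16.5; cx_2 = 11.5; cy_2 = 8.5; cz_2 = 4; w_2 = 3.5; d_2 = 5; cx_3 = 11; cy_3 = 16.5; cz_3 = 5; r_3 = 3; cx_4 = 13.5; cz_4 = 15; r_4 = 3.5; cx_5 = 16; cy_5 = 14; cz_5 = 5; h_5 = 3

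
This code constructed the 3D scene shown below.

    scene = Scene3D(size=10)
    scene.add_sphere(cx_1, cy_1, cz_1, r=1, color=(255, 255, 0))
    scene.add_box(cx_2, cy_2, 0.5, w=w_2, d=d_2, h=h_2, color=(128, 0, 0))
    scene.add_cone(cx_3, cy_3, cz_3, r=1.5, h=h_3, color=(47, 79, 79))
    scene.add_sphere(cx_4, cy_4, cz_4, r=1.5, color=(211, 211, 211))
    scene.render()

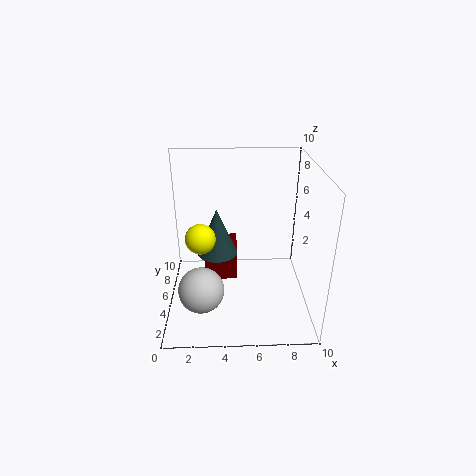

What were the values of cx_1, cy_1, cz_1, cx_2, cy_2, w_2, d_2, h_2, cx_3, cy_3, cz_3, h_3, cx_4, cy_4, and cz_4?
cx_1 = 2.5
cy_1 = 4
cz_1 = 5.5
cx_2 = 2.5
cy_2 = 6.5
w_2 = 2.5
d_2 = 3
h_2 = 2.5
cx_3 = 3.5
cy_3 = 6.5
cz_3 = 3
h_3 = 3.5
cx_4 = 2.5
cy_4 = 2.5
cz_4 = 2.5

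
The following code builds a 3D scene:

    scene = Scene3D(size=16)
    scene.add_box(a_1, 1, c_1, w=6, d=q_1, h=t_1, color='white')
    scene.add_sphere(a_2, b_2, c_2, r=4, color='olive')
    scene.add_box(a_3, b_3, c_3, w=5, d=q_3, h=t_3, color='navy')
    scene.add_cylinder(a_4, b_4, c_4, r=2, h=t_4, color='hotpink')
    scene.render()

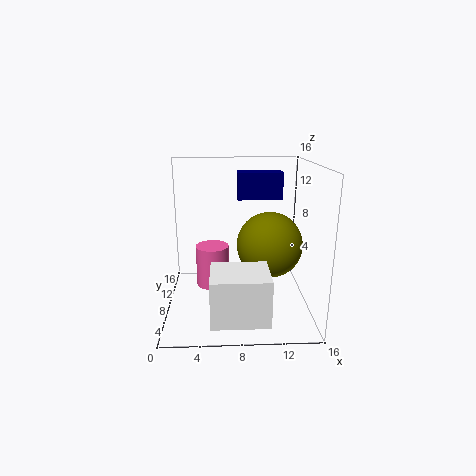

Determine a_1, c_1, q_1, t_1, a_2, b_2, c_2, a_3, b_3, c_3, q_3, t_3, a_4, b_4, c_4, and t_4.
a_1 = 5, c_1 = 1, q_1 = 5, t_1 = 5, a_2 = 12, b_2 = 11, c_2 = 6, a_3 = 8, b_3 = 9, c_3 = 12, q_3 = 2, t_3 = 3, a_4 = 5, b_4 = 11, c_4 = 1, t_4 = 5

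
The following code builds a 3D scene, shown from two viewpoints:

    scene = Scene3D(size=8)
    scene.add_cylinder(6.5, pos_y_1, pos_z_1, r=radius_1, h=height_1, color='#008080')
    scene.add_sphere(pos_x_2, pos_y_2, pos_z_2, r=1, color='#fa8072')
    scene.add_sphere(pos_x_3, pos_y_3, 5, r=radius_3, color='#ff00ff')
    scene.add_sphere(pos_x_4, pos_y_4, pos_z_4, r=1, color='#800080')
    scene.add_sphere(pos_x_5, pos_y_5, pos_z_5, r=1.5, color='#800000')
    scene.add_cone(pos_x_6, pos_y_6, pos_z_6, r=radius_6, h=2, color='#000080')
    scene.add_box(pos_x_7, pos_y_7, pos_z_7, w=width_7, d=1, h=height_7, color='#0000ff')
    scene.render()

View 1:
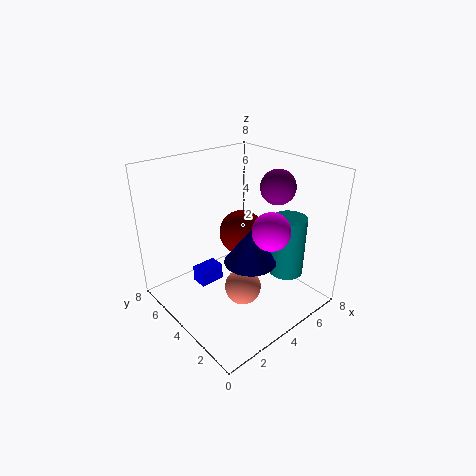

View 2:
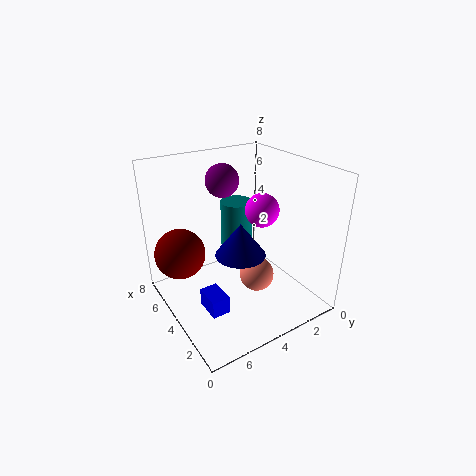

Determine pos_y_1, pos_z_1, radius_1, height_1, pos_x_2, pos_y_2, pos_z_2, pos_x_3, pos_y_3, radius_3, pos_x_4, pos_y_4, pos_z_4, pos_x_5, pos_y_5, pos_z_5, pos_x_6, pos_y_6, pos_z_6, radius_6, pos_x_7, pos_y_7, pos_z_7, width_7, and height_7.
pos_y_1 = 2.5, pos_z_1 = 1.5, radius_1 = 1, height_1 = 3.5, pos_x_2 = 3.5, pos_y_2 = 3, pos_z_2 = 1.5, pos_x_3 = 4.5, pos_y_3 = 2, radius_3 = 1, pos_x_4 = 6.5, pos_y_4 = 3.5, pos_z_4 = 6.5, pos_x_5 = 6.5, pos_y_5 = 6.5, pos_z_5 = 2.5, pos_x_6 = 4.5, pos_y_6 = 3.5, pos_z_6 = 2.5, radius_6 = 1.5, pos_x_7 = 2.5, pos_y_7 = 5.5, pos_z_7 = 0.5, width_7 = 1.5, height_7 = 1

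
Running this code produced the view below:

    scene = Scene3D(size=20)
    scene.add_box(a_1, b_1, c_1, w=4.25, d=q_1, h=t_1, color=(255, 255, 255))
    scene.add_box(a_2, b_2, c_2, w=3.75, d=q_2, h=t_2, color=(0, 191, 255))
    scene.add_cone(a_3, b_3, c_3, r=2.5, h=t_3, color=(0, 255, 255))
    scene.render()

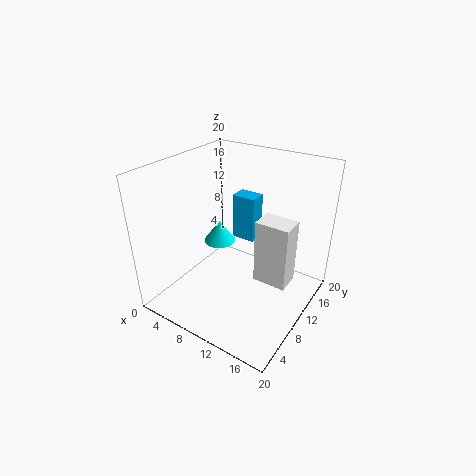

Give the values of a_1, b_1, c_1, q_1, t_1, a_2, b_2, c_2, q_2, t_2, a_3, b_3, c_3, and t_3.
a_1 = 14.5
b_1 = 6.75
c_1 = 7
q_1 = 3
t_1 = 8.25
a_2 = 5.25
b_2 = 15.75
c_2 = 6
q_2 = 2.75
t_2 = 7.25
a_3 = 4
b_3 = 13.75
c_3 = 5.75
t_3 = 3.5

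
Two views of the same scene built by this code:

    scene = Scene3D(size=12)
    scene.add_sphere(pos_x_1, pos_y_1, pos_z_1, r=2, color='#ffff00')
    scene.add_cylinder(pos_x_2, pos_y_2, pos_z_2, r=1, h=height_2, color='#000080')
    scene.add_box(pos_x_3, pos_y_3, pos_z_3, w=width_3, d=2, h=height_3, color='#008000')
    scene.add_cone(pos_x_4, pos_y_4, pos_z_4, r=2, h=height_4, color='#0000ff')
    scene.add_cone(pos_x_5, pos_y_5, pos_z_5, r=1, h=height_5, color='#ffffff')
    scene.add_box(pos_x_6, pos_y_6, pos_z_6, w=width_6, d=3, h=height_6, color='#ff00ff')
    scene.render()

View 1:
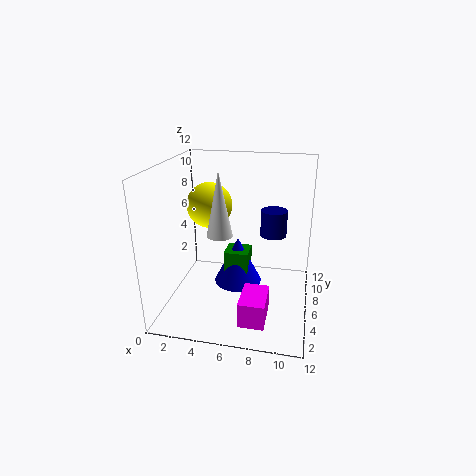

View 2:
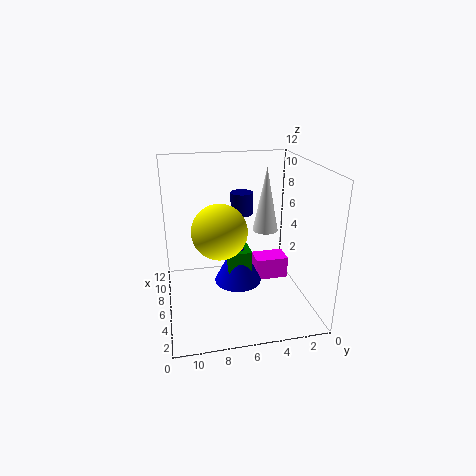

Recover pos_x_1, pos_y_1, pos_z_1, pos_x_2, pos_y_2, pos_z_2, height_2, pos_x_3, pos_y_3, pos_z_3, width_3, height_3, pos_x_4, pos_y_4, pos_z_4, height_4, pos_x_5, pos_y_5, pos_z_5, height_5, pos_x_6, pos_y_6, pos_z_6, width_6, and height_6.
pos_x_1 = 3
pos_y_1 = 8
pos_z_1 = 8
pos_x_2 = 9
pos_y_2 = 5
pos_z_2 = 7
height_2 = 2
pos_x_3 = 5
pos_y_3 = 5
pos_z_3 = 3
width_3 = 2
height_3 = 2
pos_x_4 = 6
pos_y_4 = 6
pos_z_4 = 2
height_4 = 4
pos_x_5 = 5
pos_y_5 = 4
pos_z_5 = 7
height_5 = 5
pos_x_6 = 7
pos_y_6 = 1
pos_z_6 = 1
width_6 = 2
height_6 = 2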